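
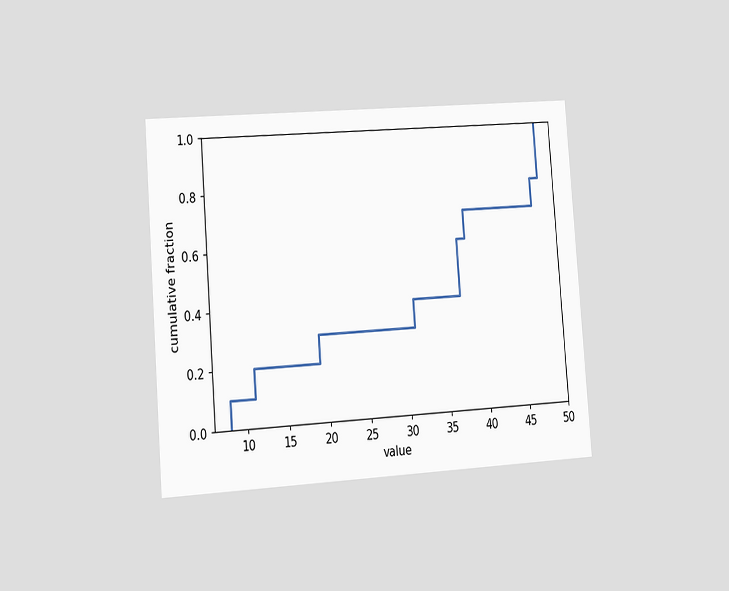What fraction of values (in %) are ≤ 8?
The chart is tilted about 4° counter-clockwise and viewed slightly from the left. At x=8 the ECDF step is at 10%.

10%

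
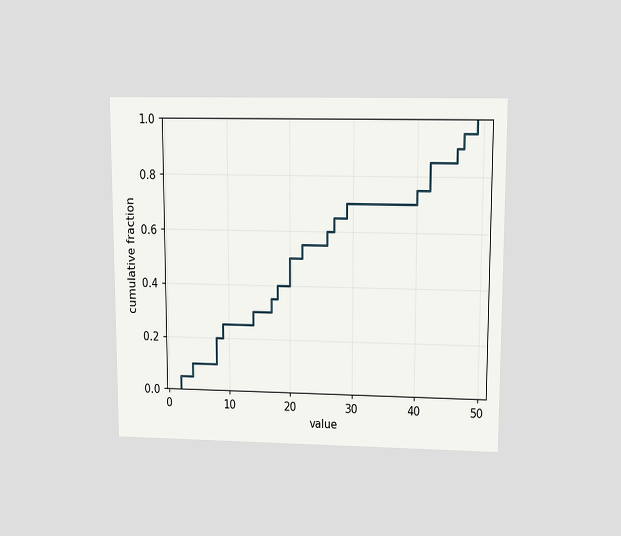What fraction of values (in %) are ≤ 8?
The chart is viewed slightly from above. At x=8 the ECDF step is at 20%.

20%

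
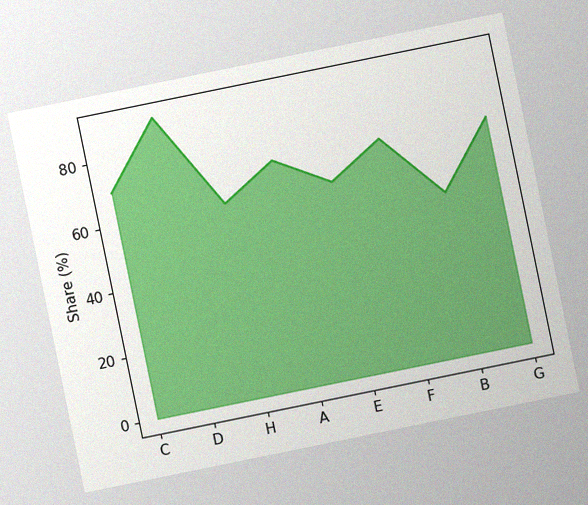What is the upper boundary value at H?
60%

The chart is tilted about 12° counter-clockwise, with some photo noise. At H the upper boundary is at 60%.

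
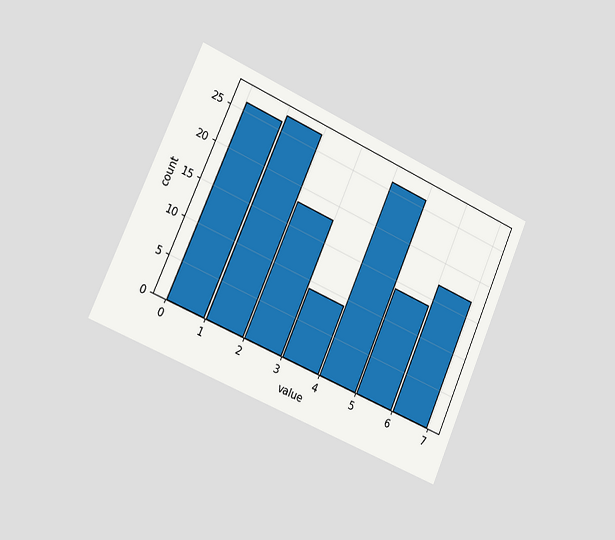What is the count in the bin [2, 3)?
18

The chart is tilted about 24° clockwise and viewed slightly from the left. The [2, 3) bin has height 18.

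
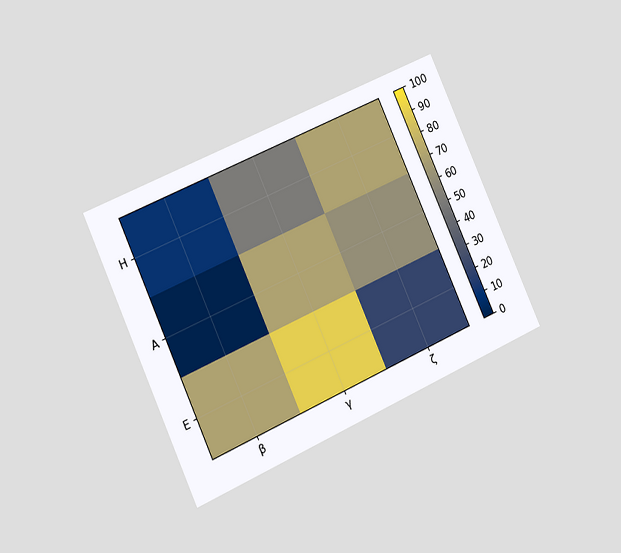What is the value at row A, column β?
0

The chart is tilted about 24° counter-clockwise and viewed slightly from the left. Matching cell (A, β) against the colorbar gives 0.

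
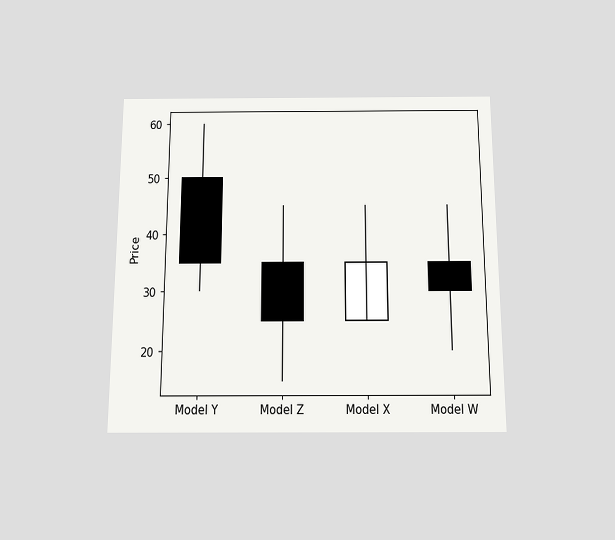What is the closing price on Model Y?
35

The chart is viewed slightly from below. The Model Y candle closes at 35.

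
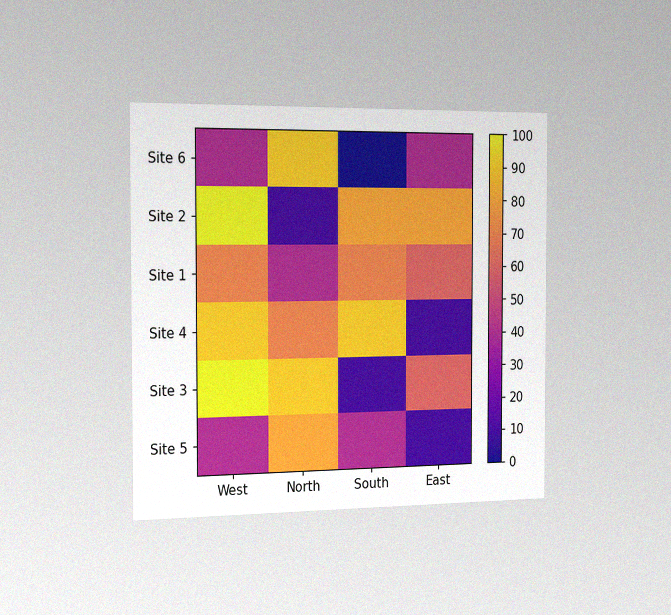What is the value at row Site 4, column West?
90

The chart is viewed slightly from the left, with some photo noise. Matching cell (Site 4, West) against the colorbar gives 90.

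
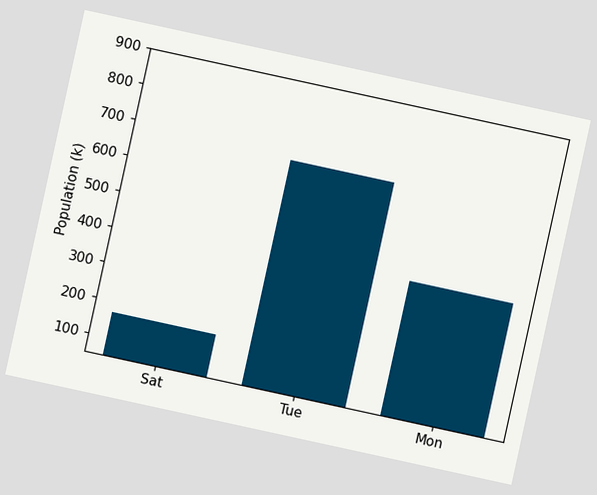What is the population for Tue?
680k

The chart is tilted about 12° clockwise. Reading along the chart's y-axis, the Tue bar reaches 680k.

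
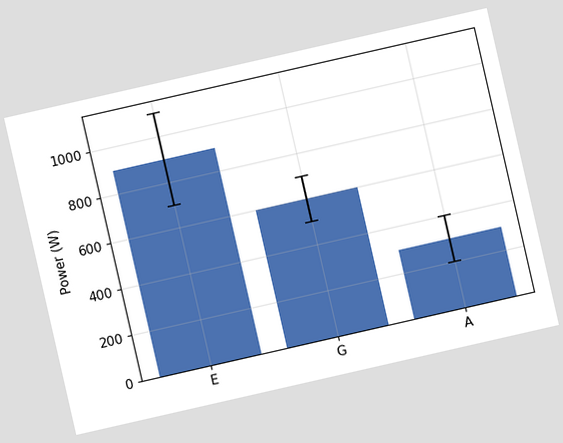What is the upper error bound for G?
700W

The chart is tilted about 13° counter-clockwise. The G bar's upper whisker reaches 700W.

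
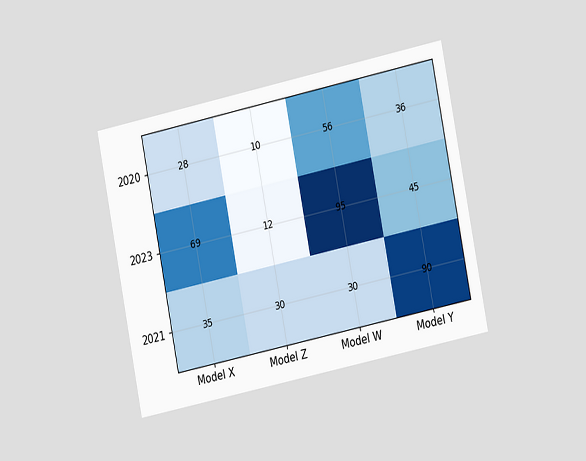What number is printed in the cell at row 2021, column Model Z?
The chart is tilted about 11° counter-clockwise and viewed slightly from the right. The (2021, Model Z) cell reads 30.

30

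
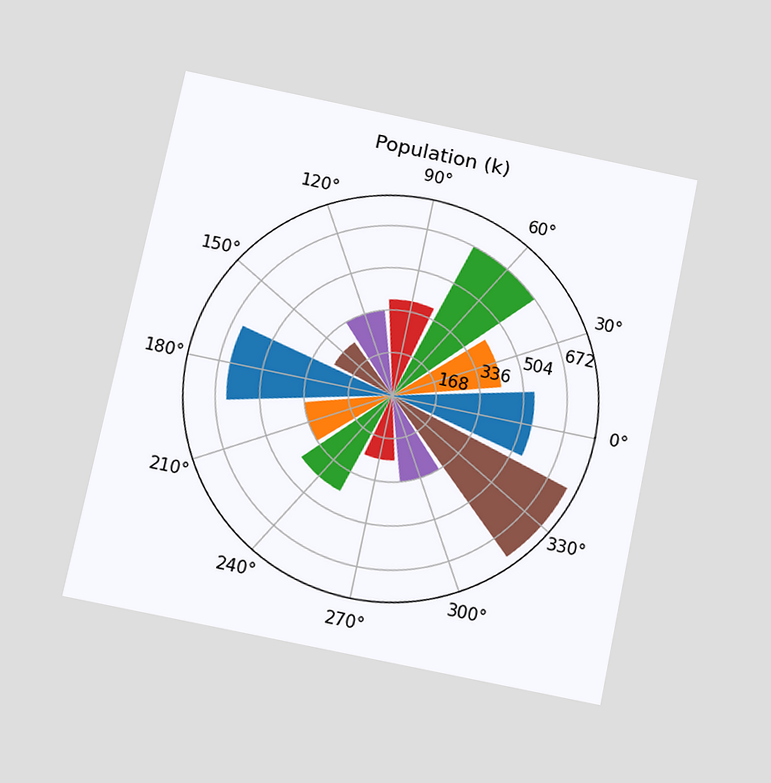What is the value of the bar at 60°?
672k

The chart is tilted about 12° clockwise and viewed slightly from below. The bar at 60° reaches 672k on the radial axis.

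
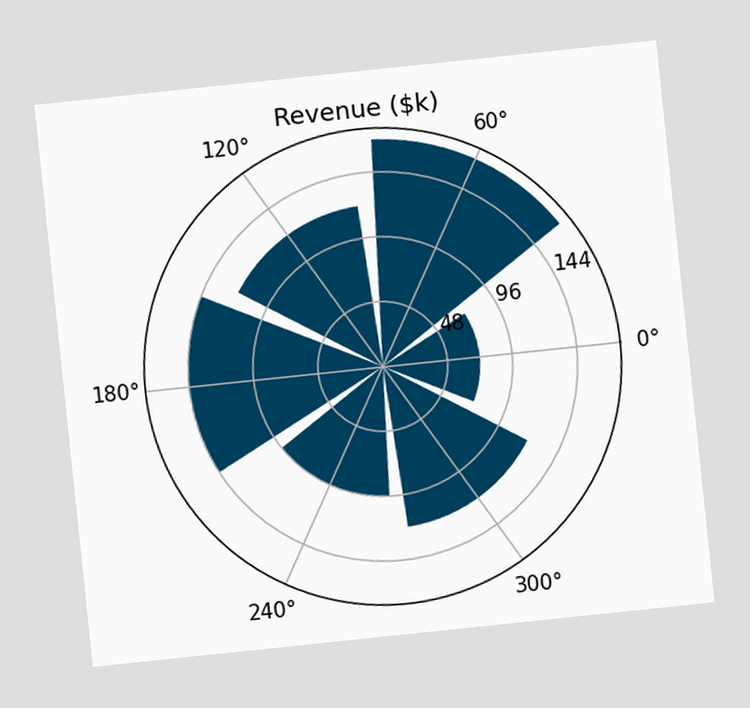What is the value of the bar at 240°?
The chart is tilted about 6° counter-clockwise. The bar at 240° reaches $96k on the radial axis.

$96k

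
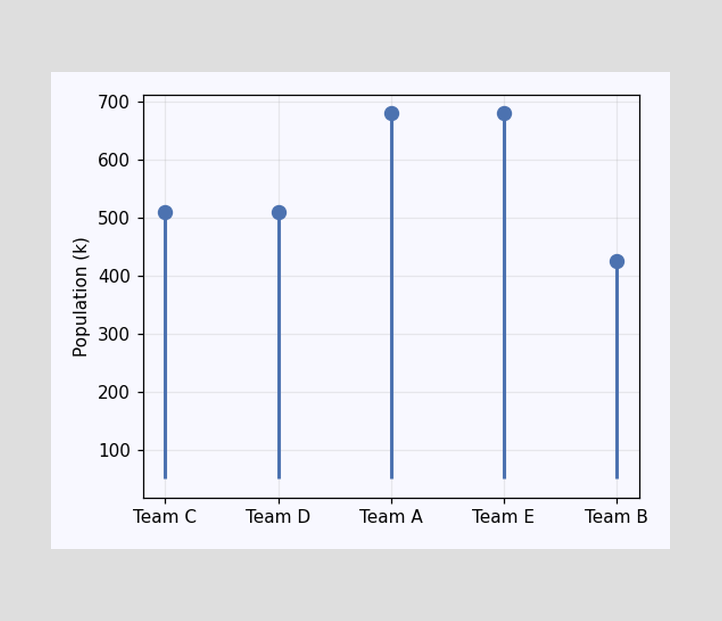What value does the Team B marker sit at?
The Team B marker sits at 425k.

425k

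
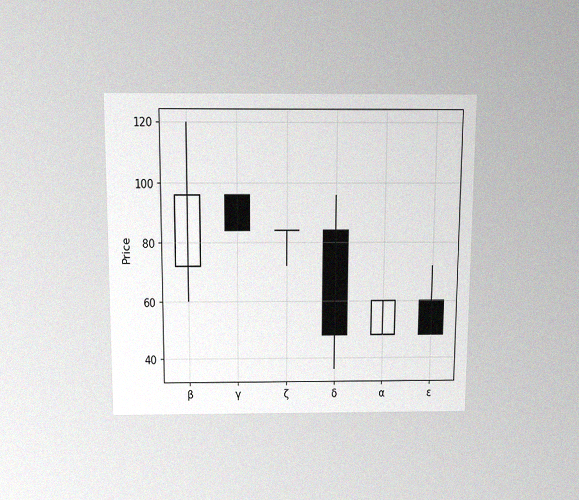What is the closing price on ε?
The chart is viewed slightly from above, with some photo noise. The ε candle closes at 48.

48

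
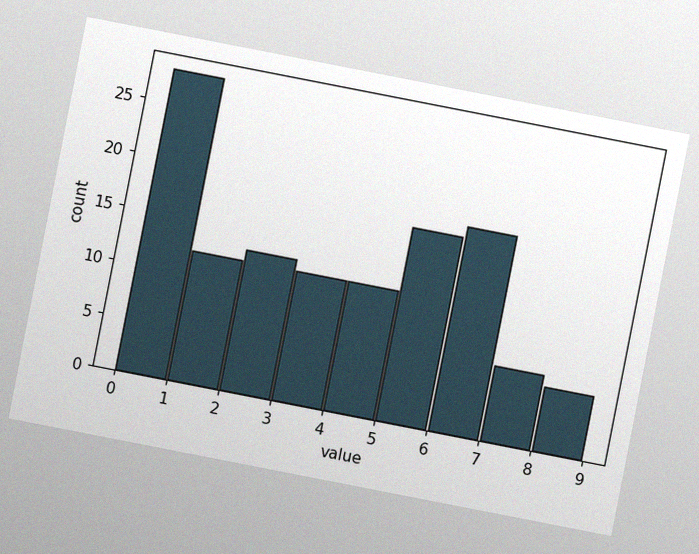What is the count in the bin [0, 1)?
The chart is tilted about 11° clockwise, with some photo noise. The [0, 1) bin has height 28.

28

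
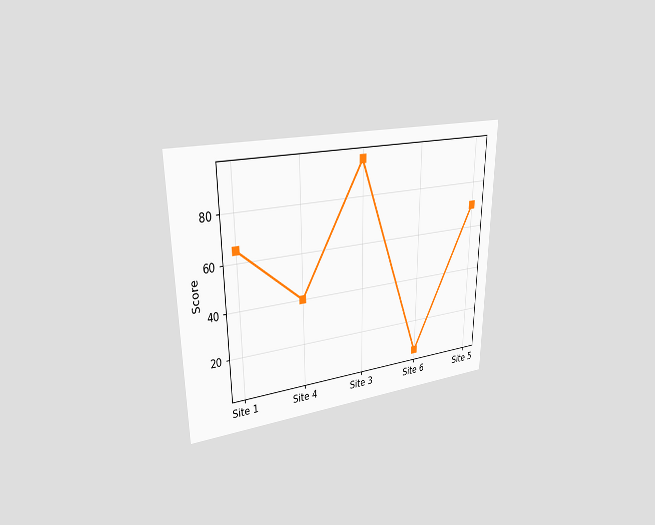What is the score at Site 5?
The chart is viewed at a slight angle. At Site 5, the line is at 70.

70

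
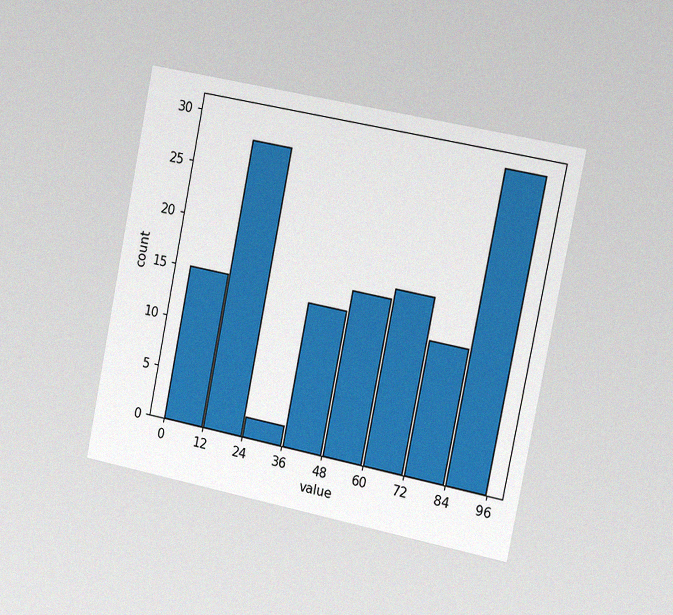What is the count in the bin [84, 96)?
The chart is tilted about 11° clockwise and viewed slightly from the right, with some photo noise. The [84, 96) bin has height 30.

30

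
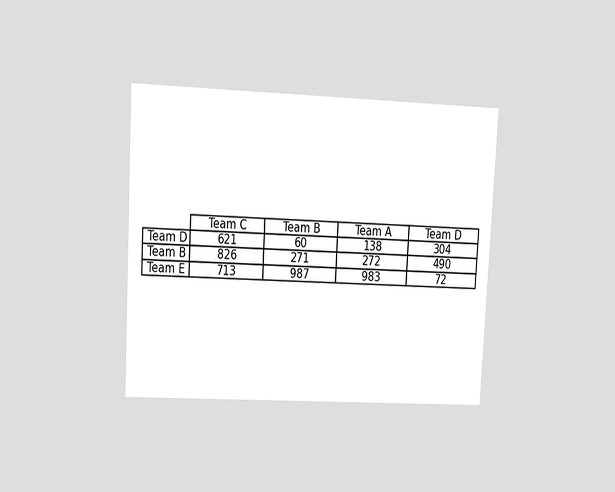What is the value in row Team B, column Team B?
271

The chart is tilted about 3° clockwise and viewed at a slight angle. The (Team B, Team B) cell reads 271.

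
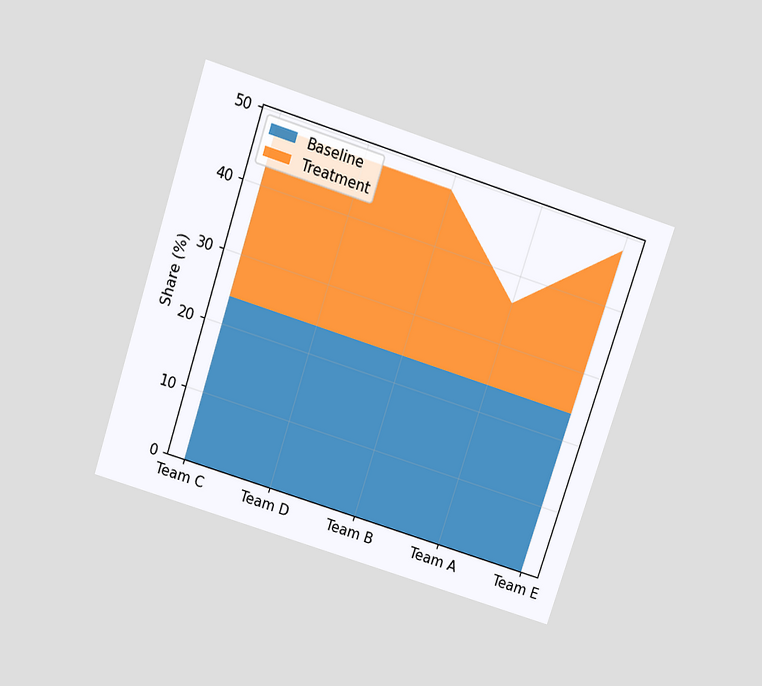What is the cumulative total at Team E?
48%

The chart is tilted about 18° clockwise and viewed slightly from above. The stacked total at Team E reaches 48%.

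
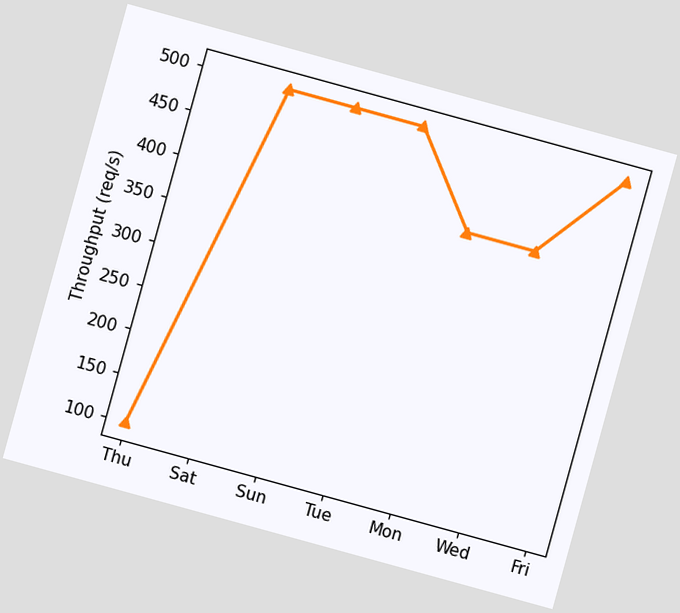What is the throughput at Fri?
500req/s

The chart is tilted about 15° clockwise. At Fri, the line is at 500req/s.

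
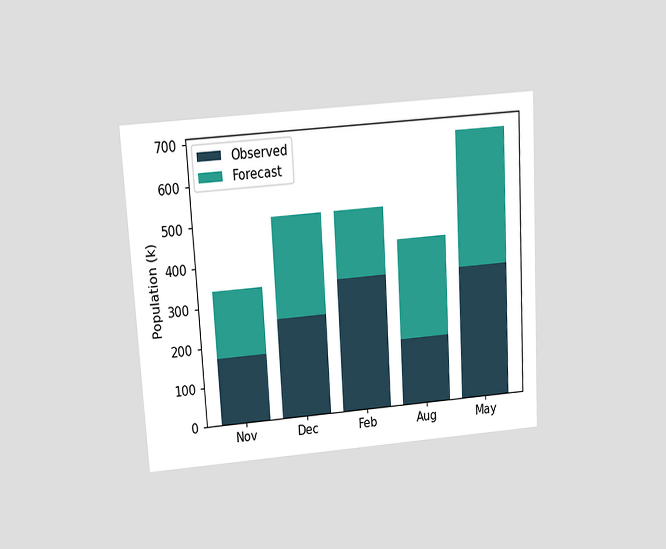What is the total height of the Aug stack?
425k

The chart is tilted about 3° counter-clockwise and viewed slightly from above. The Aug stack's top reaches 425k on the y-axis.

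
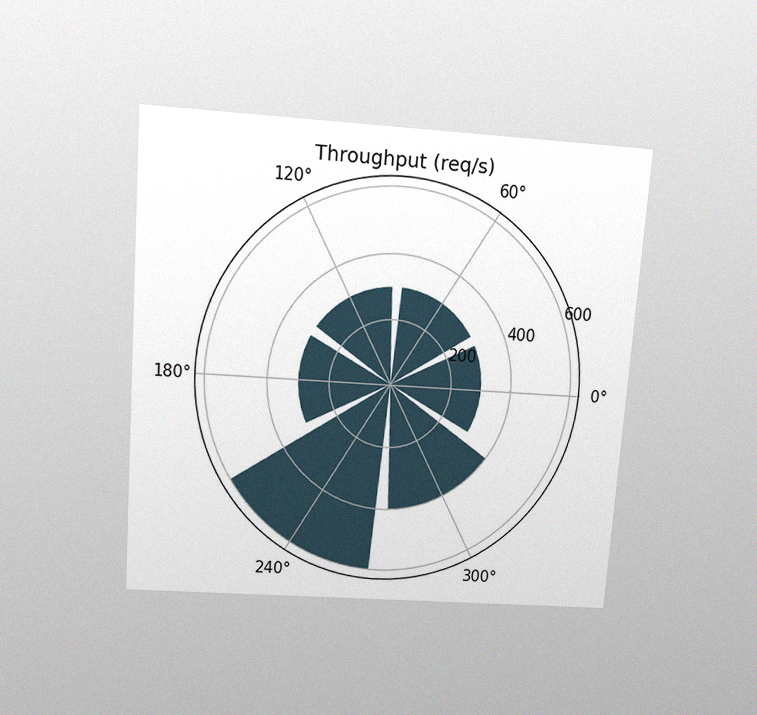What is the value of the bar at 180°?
300req/s

The chart is tilted about 4° clockwise and viewed slightly from above, with some photo noise. The bar at 180° reaches 300req/s on the radial axis.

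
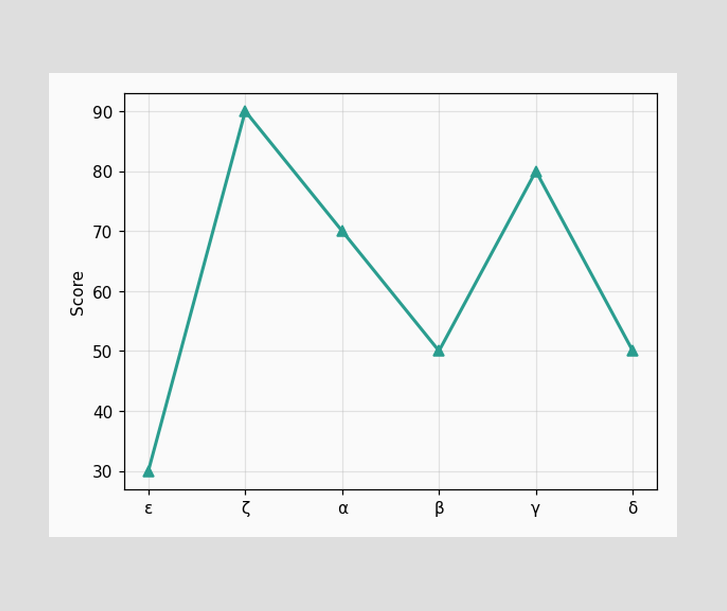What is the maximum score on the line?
90

The highest point is at ζ, and reading across to the y-axis gives 90.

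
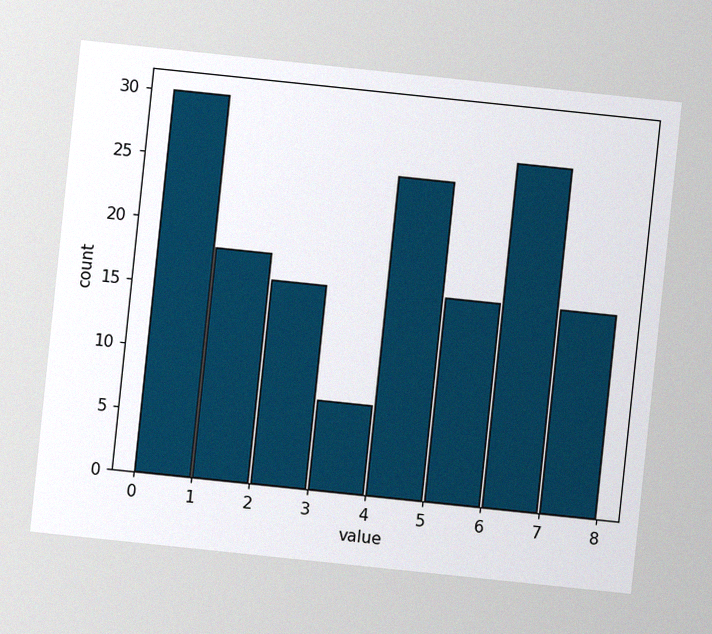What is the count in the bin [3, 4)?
The chart is tilted about 6° clockwise, with some photo noise. The [3, 4) bin has height 7.

7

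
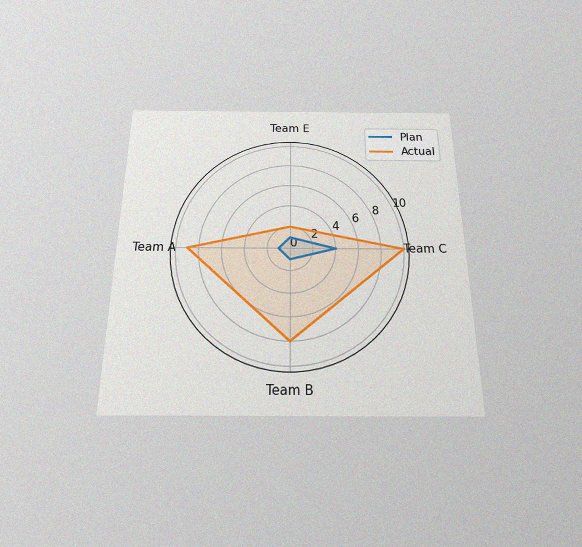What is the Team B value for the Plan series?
1

The chart is viewed slightly from below, with some photo noise. On the Team B axis, Plan reaches 1.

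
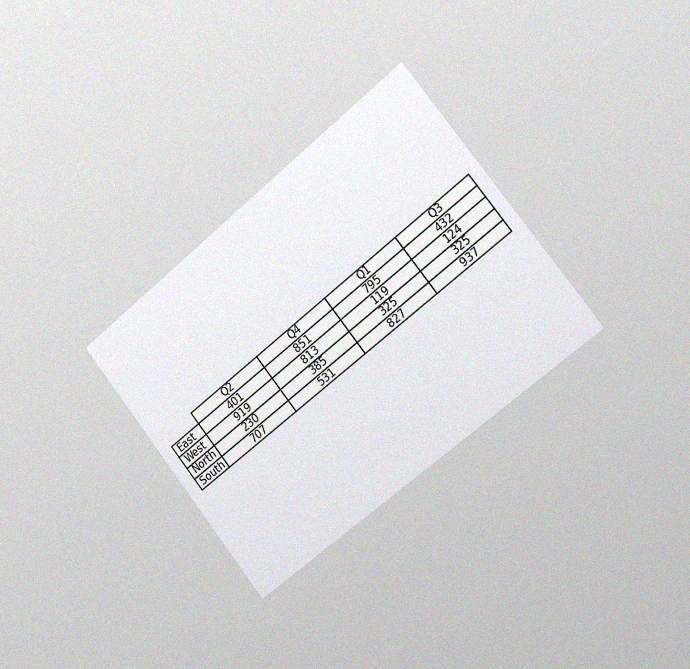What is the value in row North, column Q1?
325

The chart is tilted about 39° counter-clockwise and viewed slightly from the right, with some photo noise. The (North, Q1) cell reads 325.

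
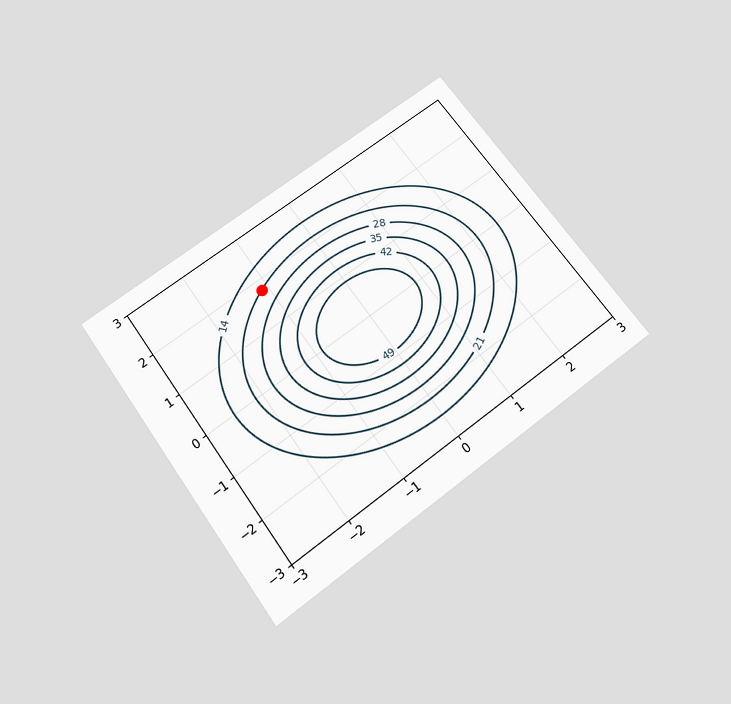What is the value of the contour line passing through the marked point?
The chart is tilted about 36° counter-clockwise and viewed slightly from below. The marked point sits on the contour labelled 21.

21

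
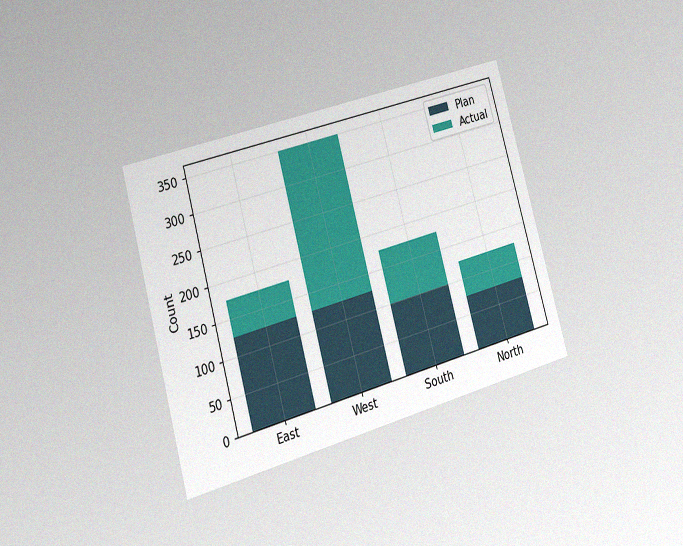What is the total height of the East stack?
The chart is tilted about 15° counter-clockwise and viewed at a slight angle, with some photo noise. The East stack's top reaches 175 on the y-axis.

175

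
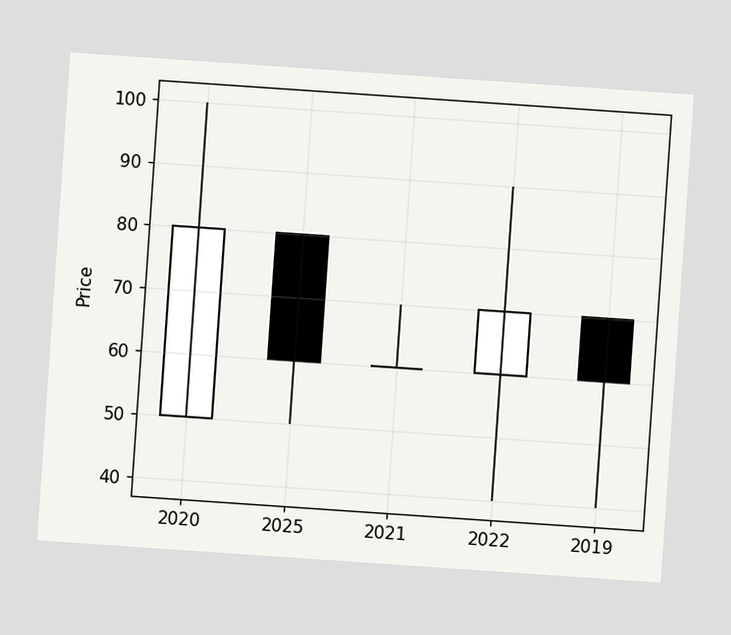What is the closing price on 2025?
The chart is tilted about 4° clockwise. The 2025 candle closes at 60.

60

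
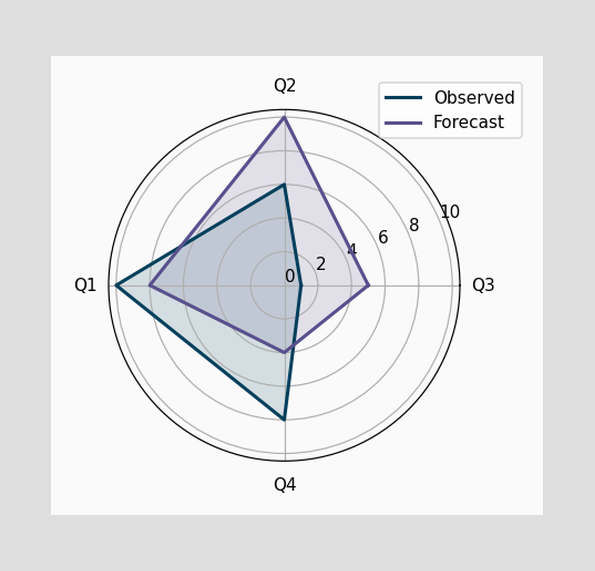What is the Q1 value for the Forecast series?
8

On the Q1 axis, Forecast reaches 8.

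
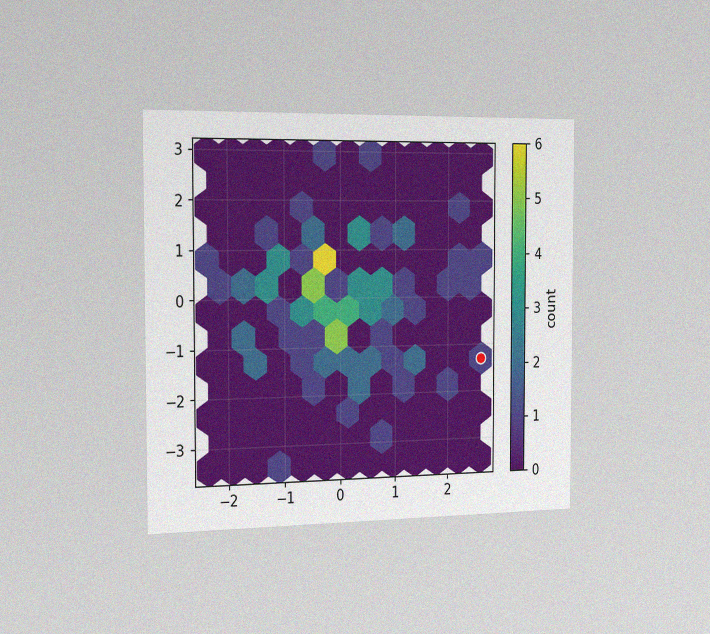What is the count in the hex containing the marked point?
The chart is viewed slightly from the left, with some photo noise. The marked hex reads 1 on the colorbar.

1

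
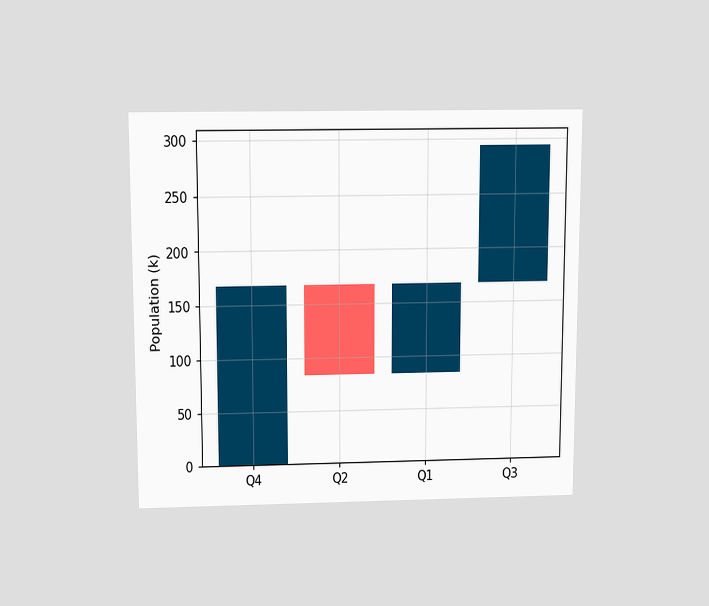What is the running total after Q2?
The chart is viewed slightly from above. After Q2 the running total reaches 84k.

84k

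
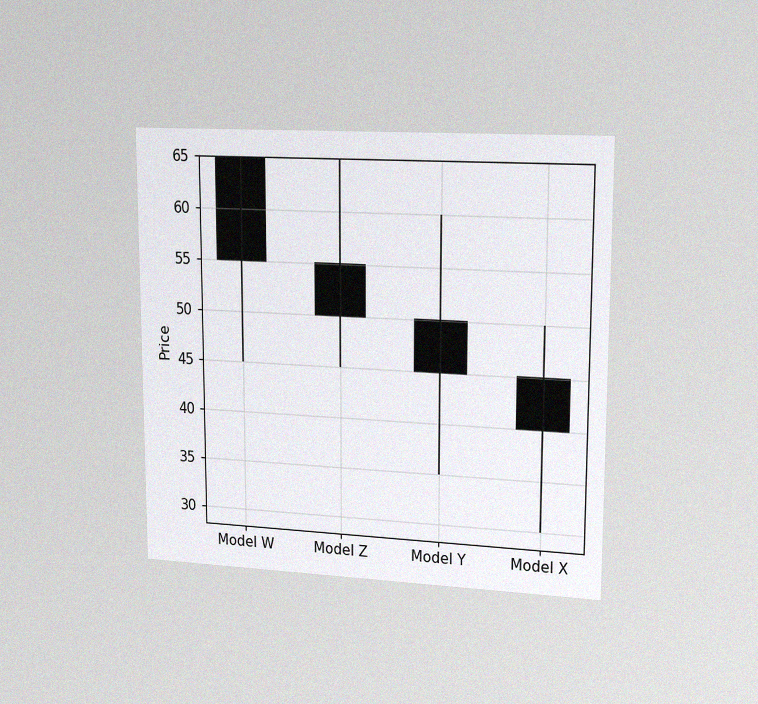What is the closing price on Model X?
The chart is viewed slightly from the right, with some photo noise. The Model X candle closes at 40.

40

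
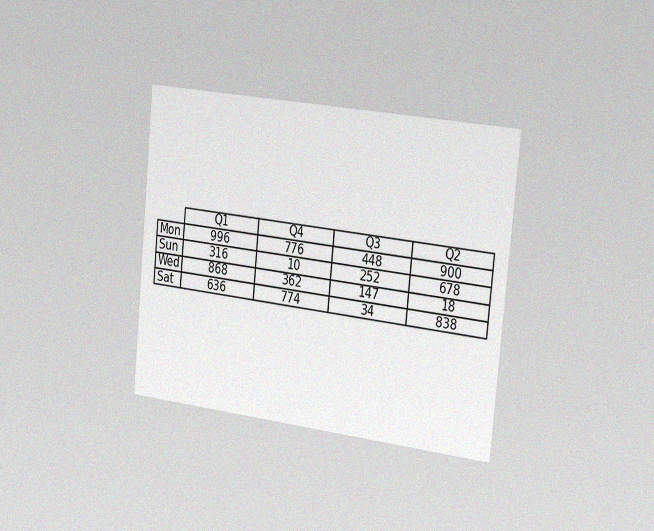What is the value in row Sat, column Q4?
774

The chart is tilted about 6° clockwise and viewed slightly from the right, with some photo noise. The (Sat, Q4) cell reads 774.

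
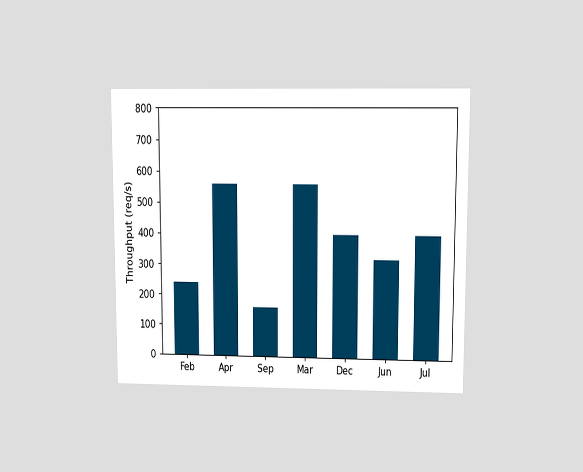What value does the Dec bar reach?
400req/s

The chart is viewed at a slight angle. Reading along the chart's y-axis, the Dec bar reaches 400req/s.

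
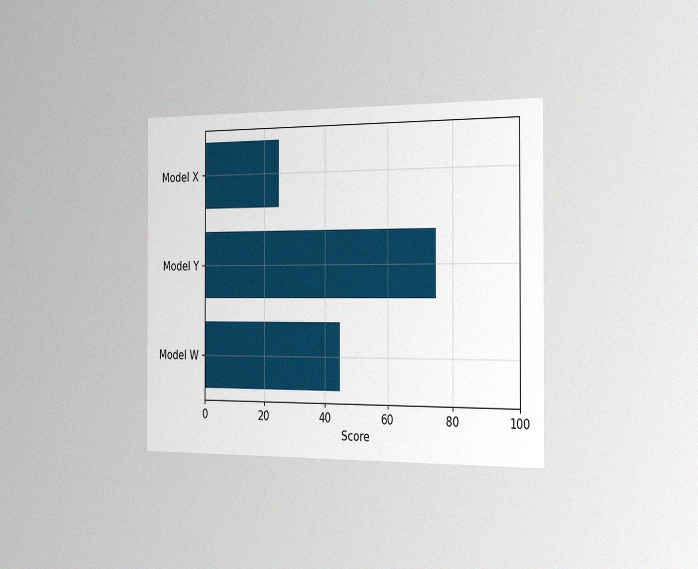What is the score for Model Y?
The chart is viewed slightly from the right, with some photo noise. Reading along the chart's x-axis, the Model Y bar reaches 75.

75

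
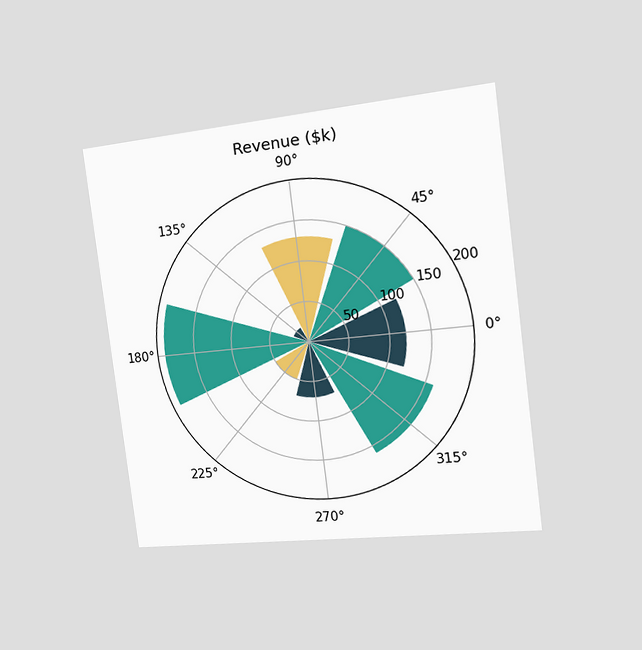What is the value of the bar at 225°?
$50k

The chart is tilted about 7° counter-clockwise and viewed slightly from the right. The bar at 225° reaches $50k on the radial axis.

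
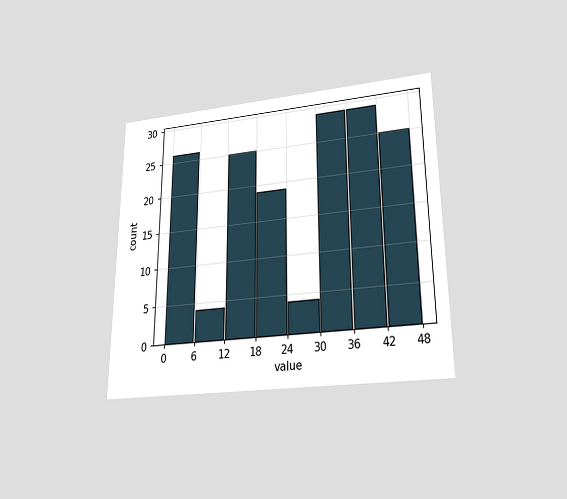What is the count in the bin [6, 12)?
4

The chart is viewed slightly from below. The [6, 12) bin has height 4.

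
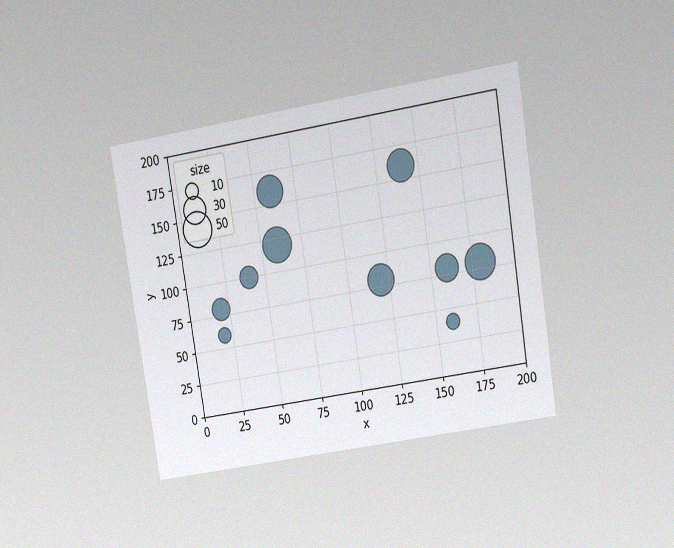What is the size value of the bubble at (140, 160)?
The chart is tilted about 9° counter-clockwise and viewed at a slight angle, with some photo noise. Matching the bubble at (140, 160) against the size legend gives 40.

40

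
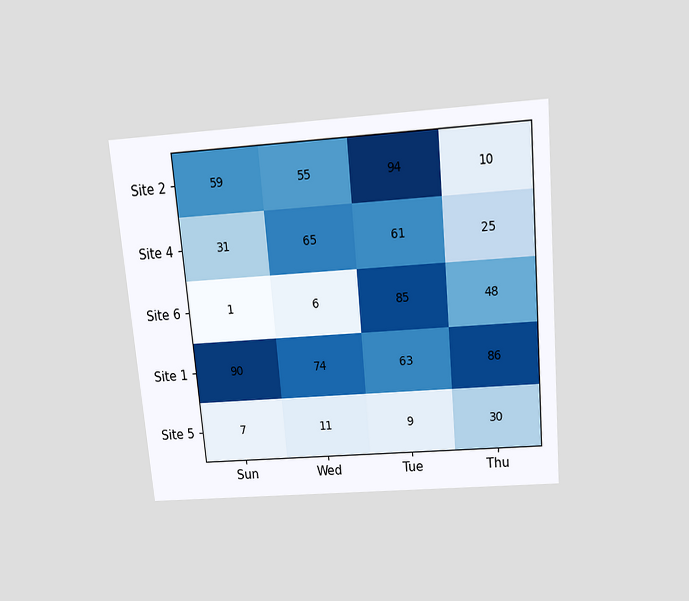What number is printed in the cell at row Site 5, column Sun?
7

The chart is tilted about 5° counter-clockwise and viewed slightly from above. The (Site 5, Sun) cell reads 7.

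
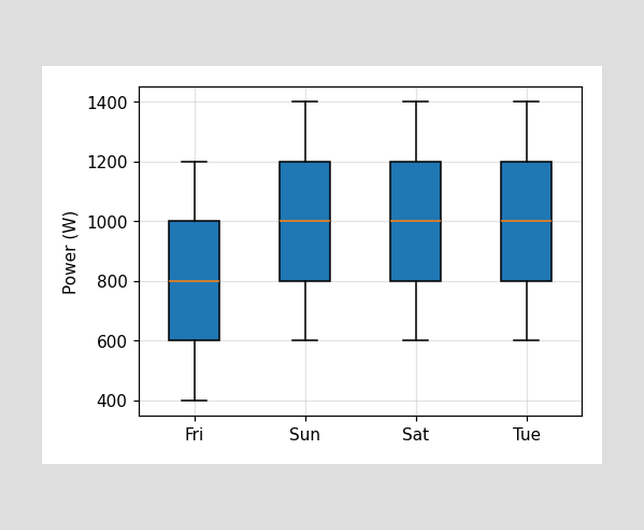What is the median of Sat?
The median line in the Sat box sits at 1000W.

1000W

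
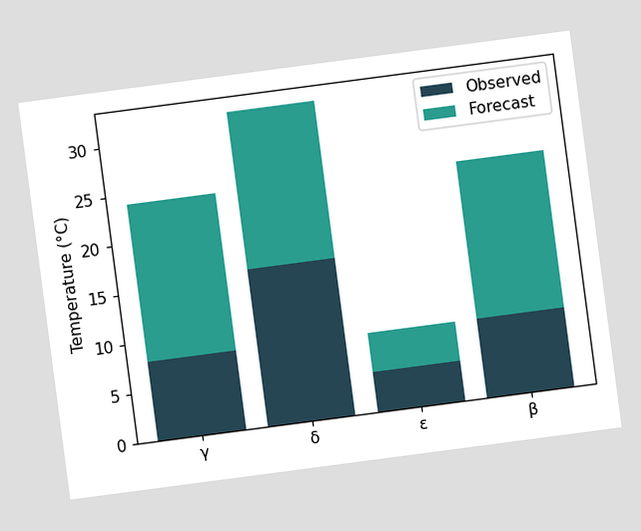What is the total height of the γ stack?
24°C

The chart is tilted about 7° counter-clockwise. The γ stack's top reaches 24°C on the y-axis.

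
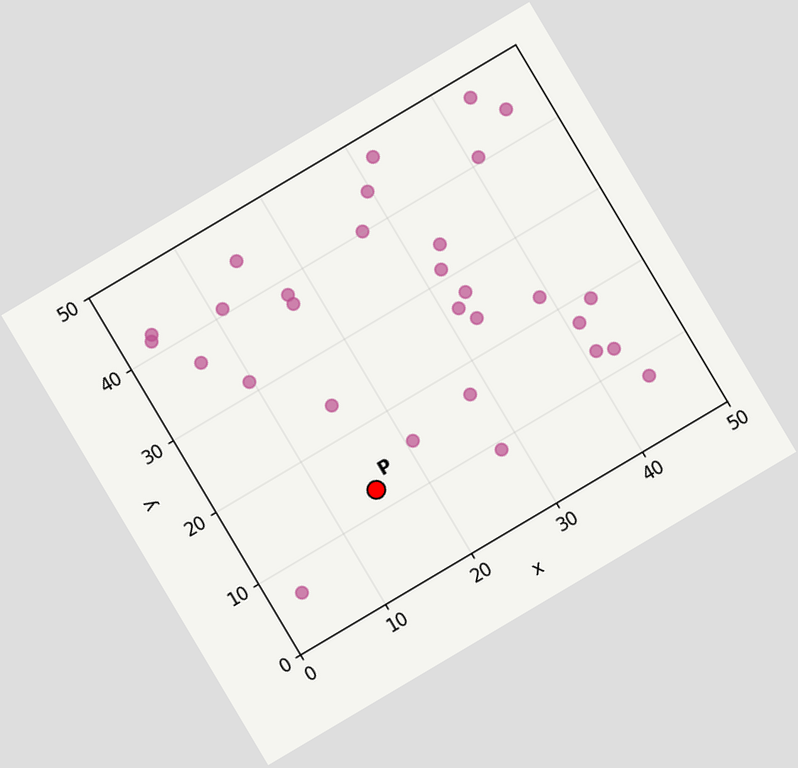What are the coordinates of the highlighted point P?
(15, 12.5)

The chart is tilted about 31° counter-clockwise. Following the gridlines from P to each axis, P sits at (15, 12.5).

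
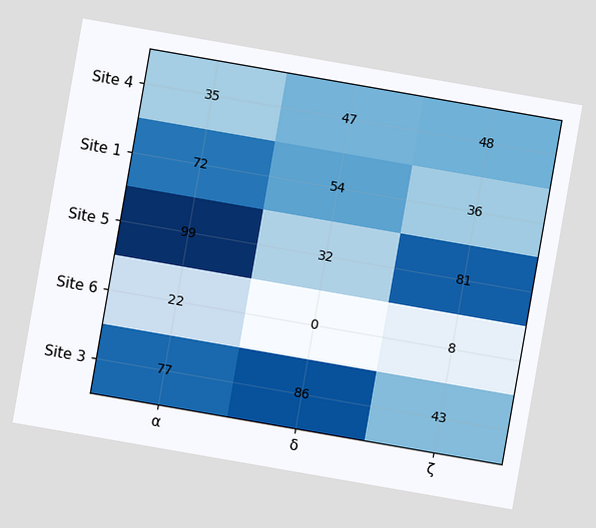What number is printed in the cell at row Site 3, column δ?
The chart is tilted about 10° clockwise. The (Site 3, δ) cell reads 86.

86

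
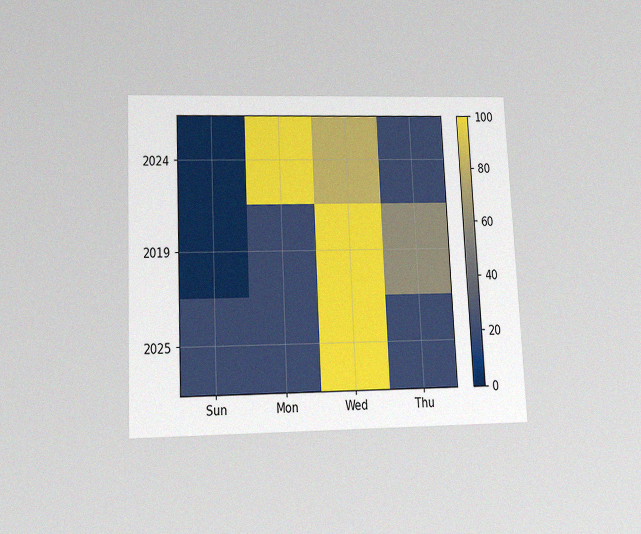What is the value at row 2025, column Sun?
The chart is tilted about 3° counter-clockwise and viewed slightly from below, with some photo noise. Matching cell (2025, Sun) against the colorbar gives 20.

20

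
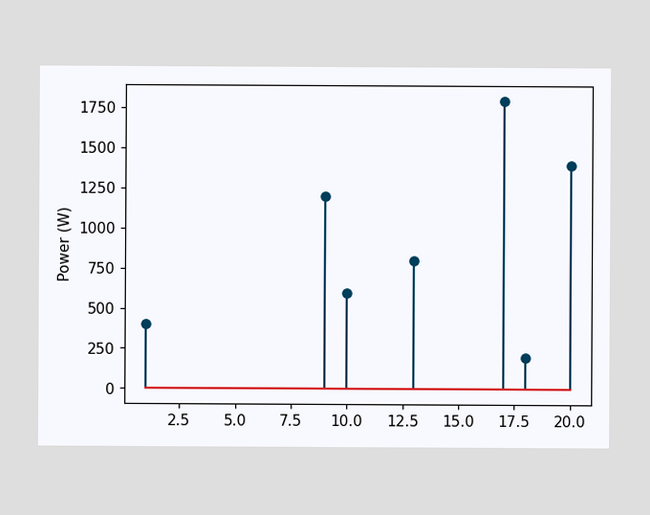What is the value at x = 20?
1400W

The stem at x=20 reaches 1400W.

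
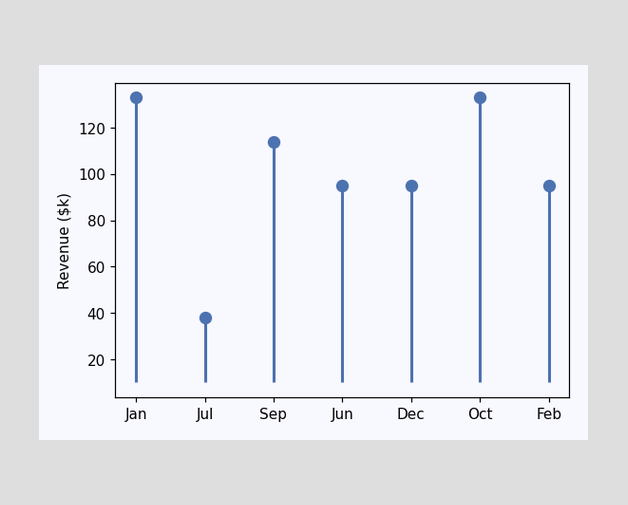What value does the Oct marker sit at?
The Oct marker sits at $133k.

$133k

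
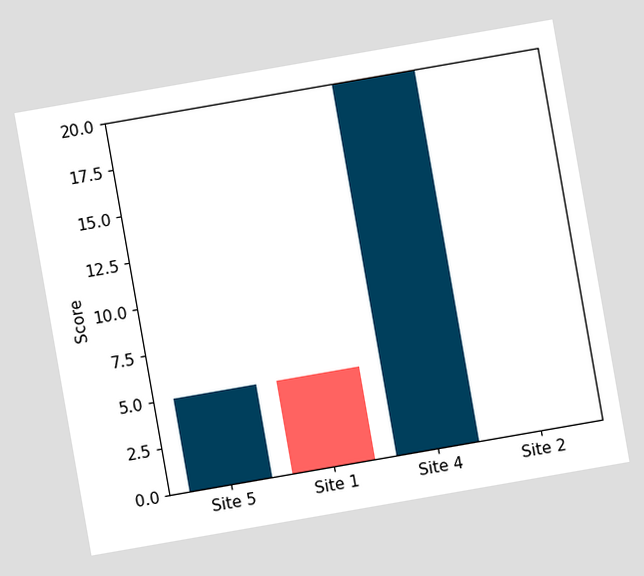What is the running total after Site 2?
The chart is tilted about 10° counter-clockwise. After Site 2 the running total reaches 20.

20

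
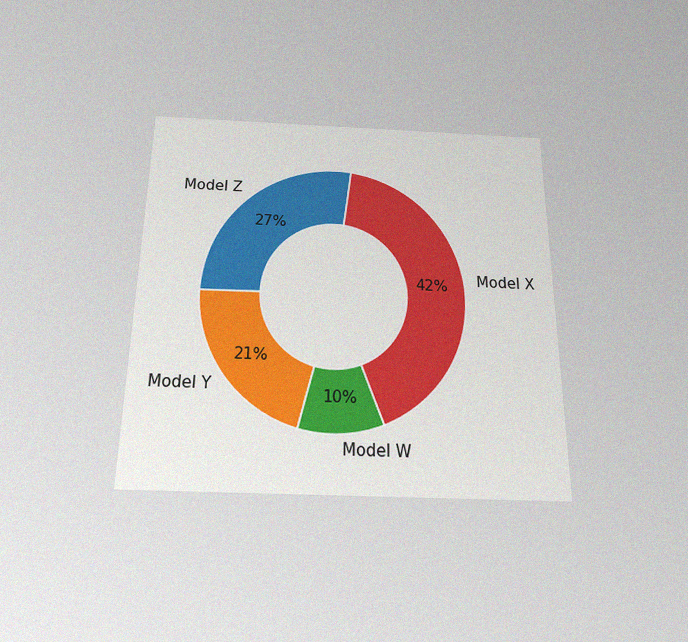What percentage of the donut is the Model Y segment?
21%

The chart is viewed slightly from below, with some photo noise. The Model Y segment takes up 21% of the ring.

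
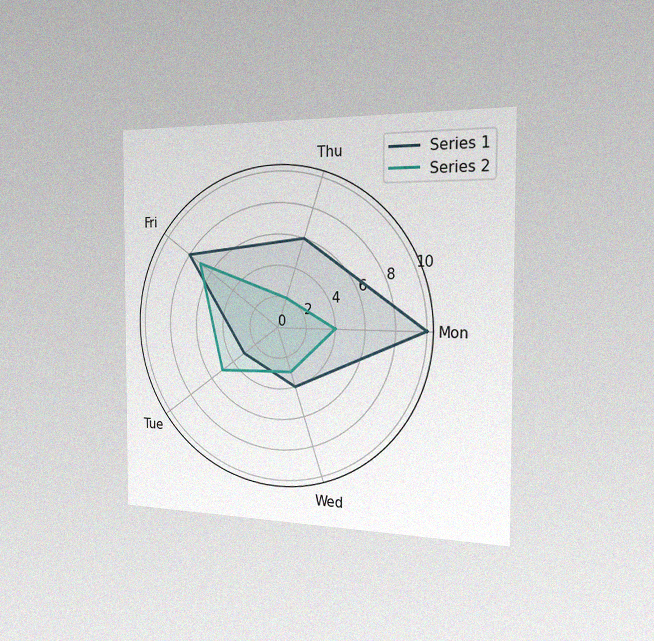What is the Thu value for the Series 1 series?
6

The chart is viewed slightly from the right, with some photo noise. On the Thu axis, Series 1 reaches 6.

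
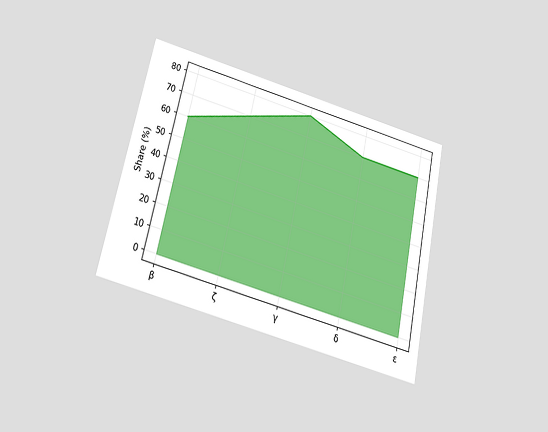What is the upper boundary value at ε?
70%

The chart is tilted about 12° clockwise and viewed slightly from below. At ε the upper boundary is at 70%.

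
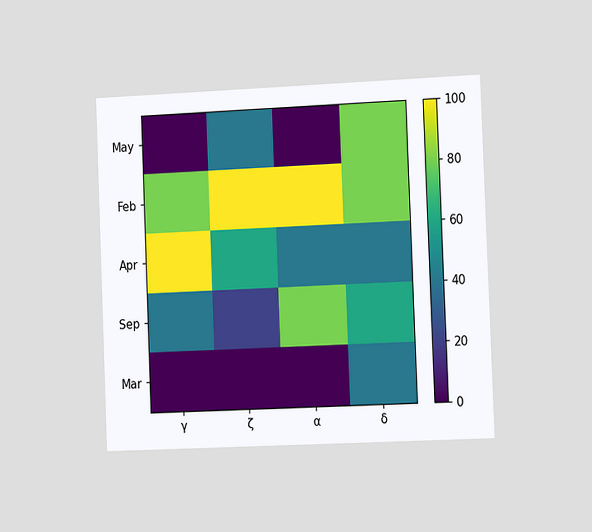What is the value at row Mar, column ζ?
0

The chart is tilted about 2° counter-clockwise and viewed slightly from the right. Matching cell (Mar, ζ) against the colorbar gives 0.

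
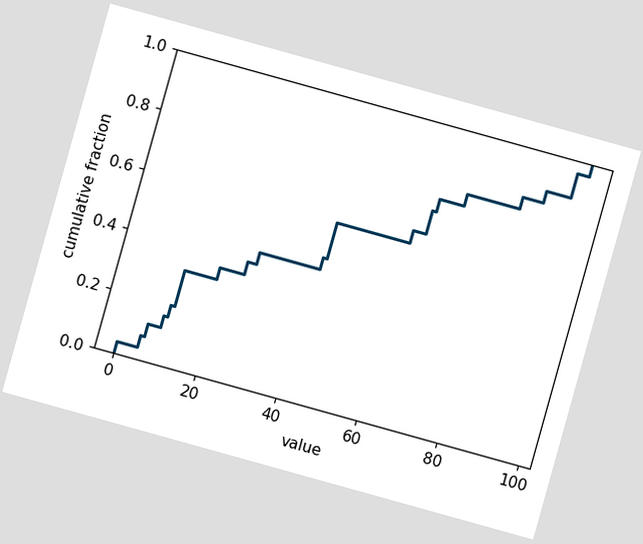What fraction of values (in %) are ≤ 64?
72%

The chart is tilted about 16° clockwise. At x=64 the ECDF step is at 72%.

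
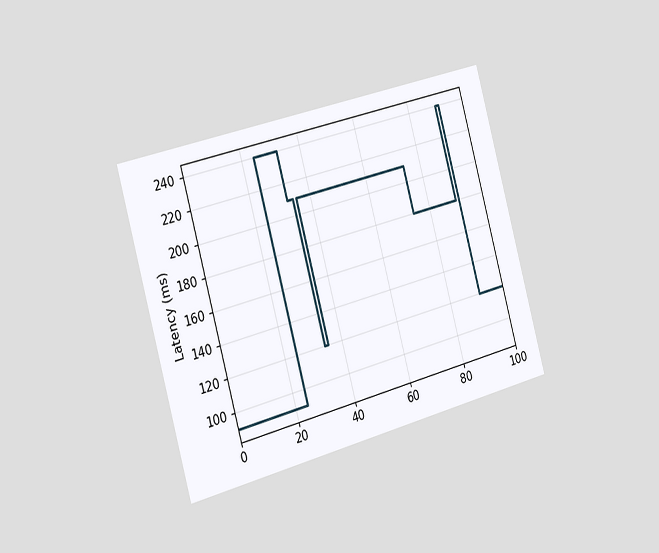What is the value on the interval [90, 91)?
The chart is tilted about 15° counter-clockwise and viewed slightly from the left. On [90, 91) the step sits at 240ms.

240ms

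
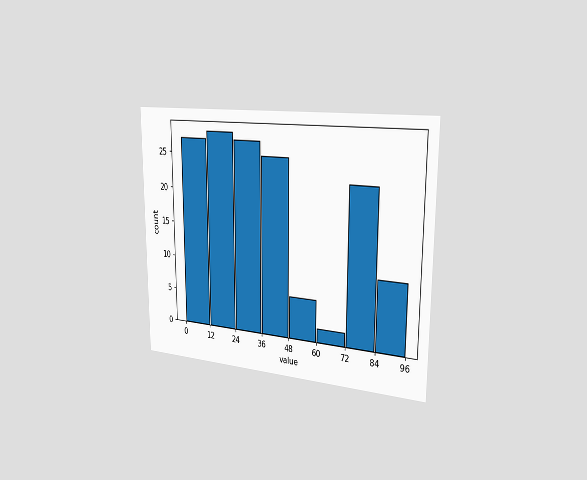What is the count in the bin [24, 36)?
The chart is viewed slightly from the right. The [24, 36) bin has height 27.

27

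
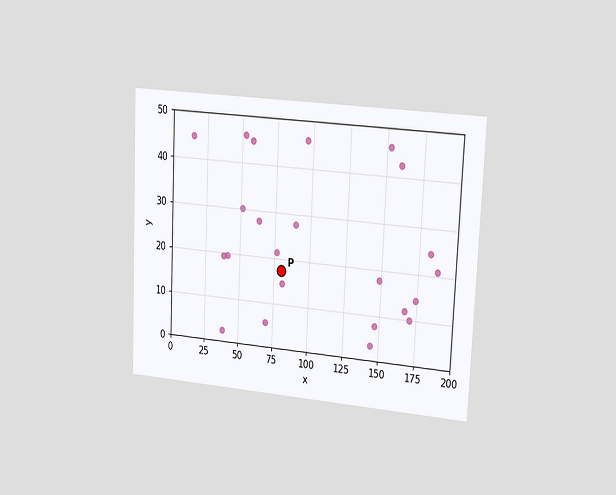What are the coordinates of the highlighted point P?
The chart is tilted about 3° clockwise and viewed slightly from the right. Following the gridlines from P to each axis, P sits at (80, 17.5).

(80, 17.5)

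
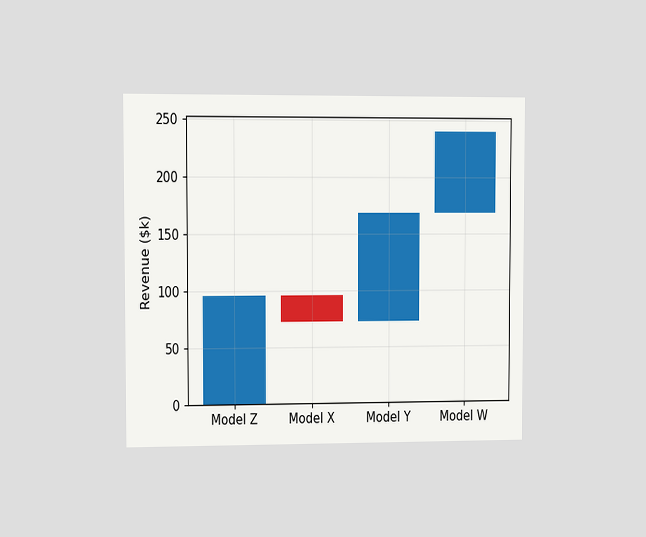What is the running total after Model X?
$72k

The chart is viewed slightly from the left. After Model X the running total reaches $72k.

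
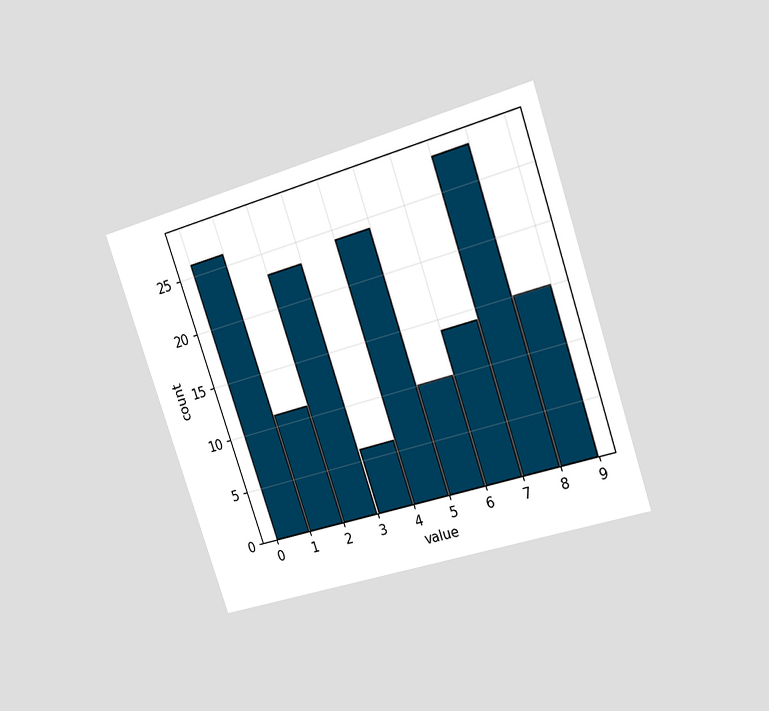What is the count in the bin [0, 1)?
26

The chart is tilted about 19° counter-clockwise and viewed slightly from the right. The [0, 1) bin has height 26.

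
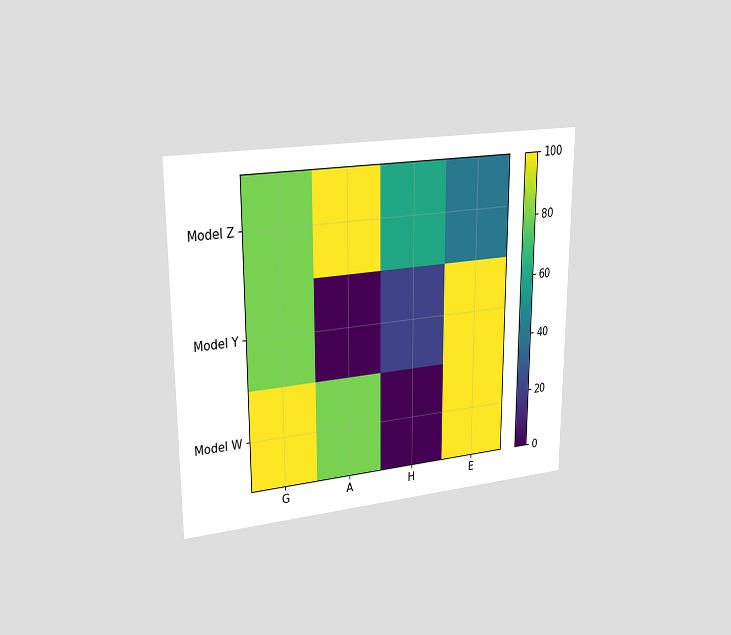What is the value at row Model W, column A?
The chart is viewed slightly from the left. Matching cell (Model W, A) against the colorbar gives 80.

80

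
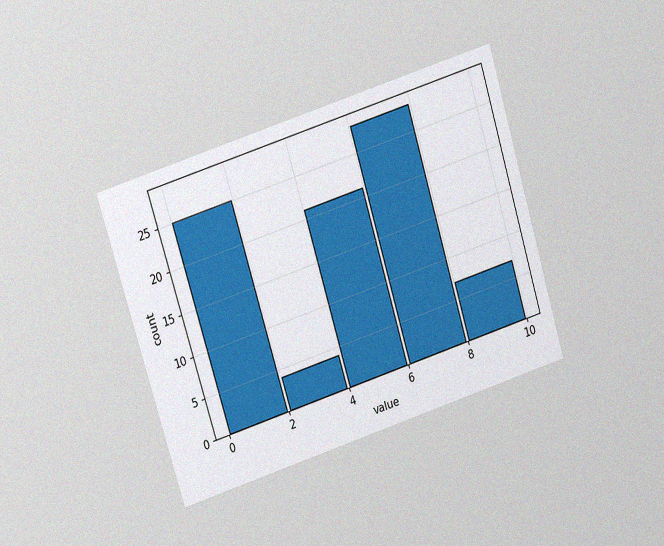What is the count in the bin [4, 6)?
The chart is tilted about 17° counter-clockwise and viewed at a slight angle, with some photo noise. The [4, 6) bin has height 21.

21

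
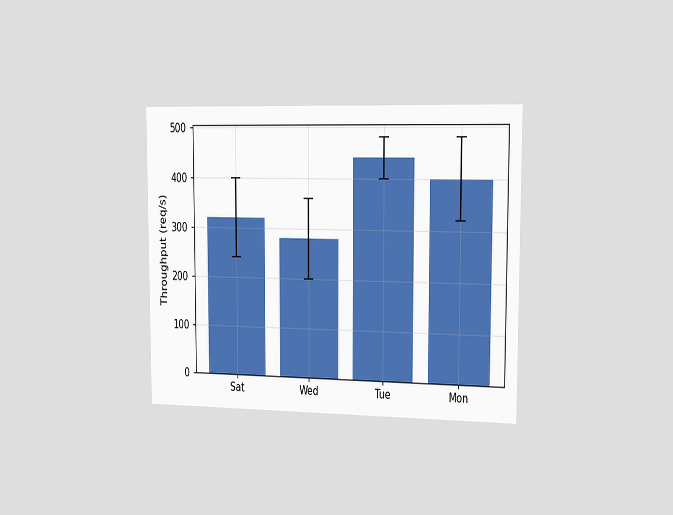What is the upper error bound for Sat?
The chart is viewed slightly from the right. The Sat bar's upper whisker reaches 400req/s.

400req/s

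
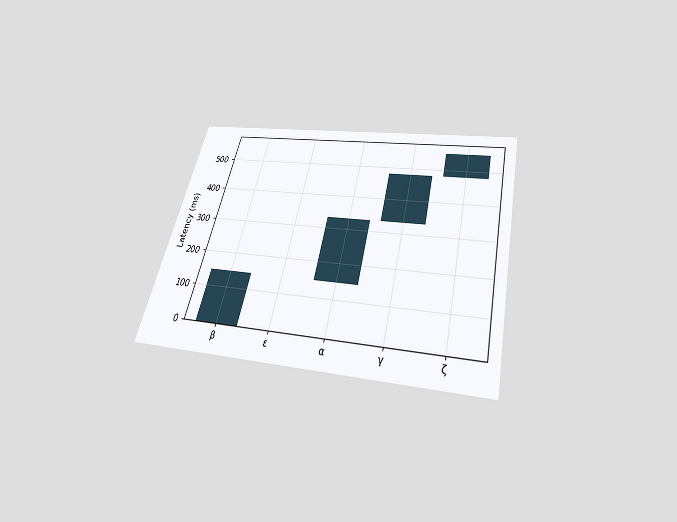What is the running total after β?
The chart is tilted about 14° clockwise and viewed slightly from below. After β the running total reaches 148ms.

148ms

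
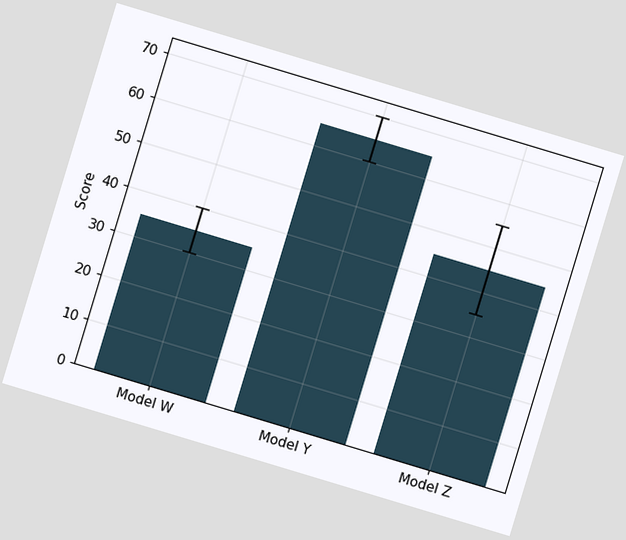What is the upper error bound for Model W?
40

The chart is tilted about 17° clockwise. The Model W bar's upper whisker reaches 40.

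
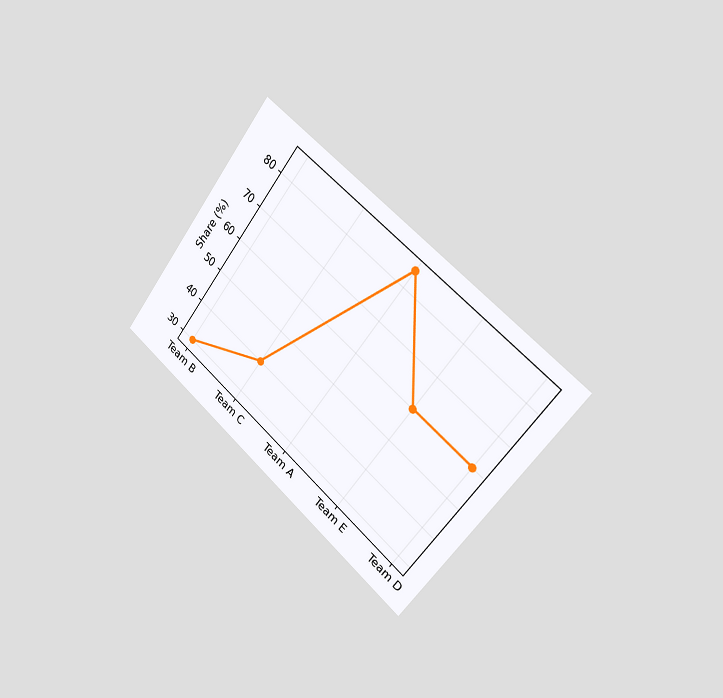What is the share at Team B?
The chart is tilted about 38° clockwise and viewed slightly from the right. At Team B, the line is at 30%.

30%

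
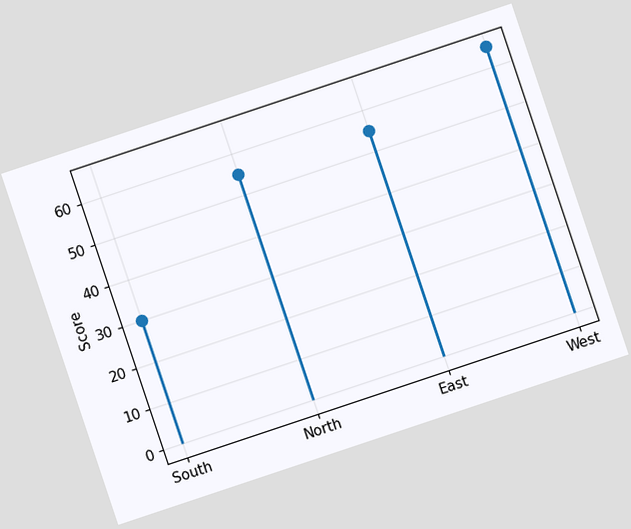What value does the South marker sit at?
The chart is tilted about 18° counter-clockwise. The South marker sits at 30.

30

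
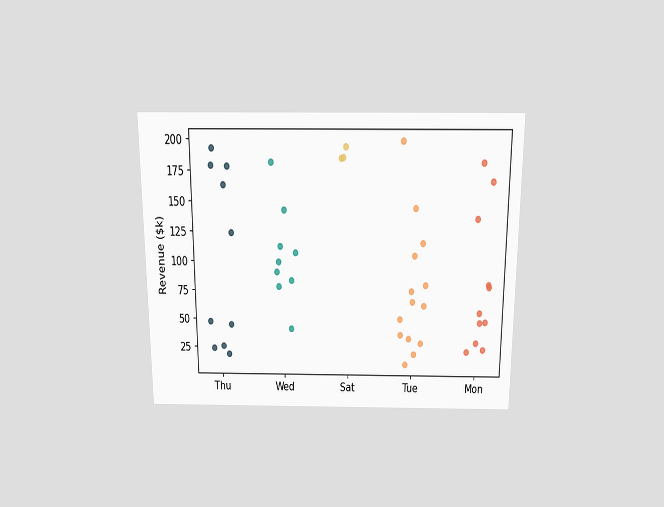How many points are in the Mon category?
The chart is viewed slightly from above. Counting the markers in the Mon column gives 11.

11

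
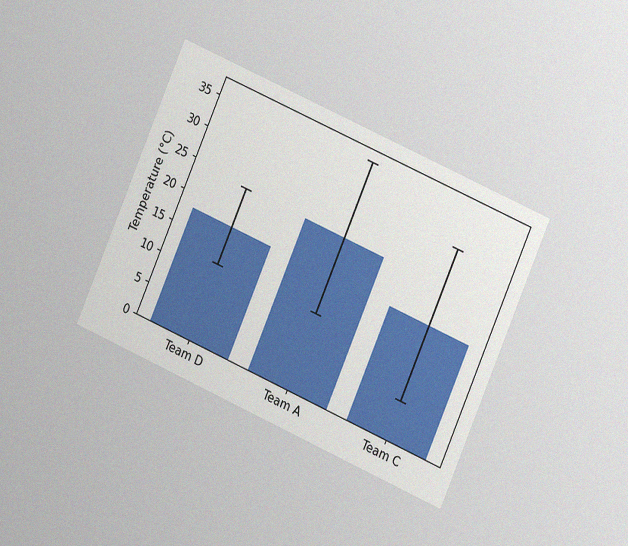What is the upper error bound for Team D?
The chart is tilted about 24° clockwise and viewed at a slight angle, with some photo noise. The Team D bar's upper whisker reaches 24°C.

24°C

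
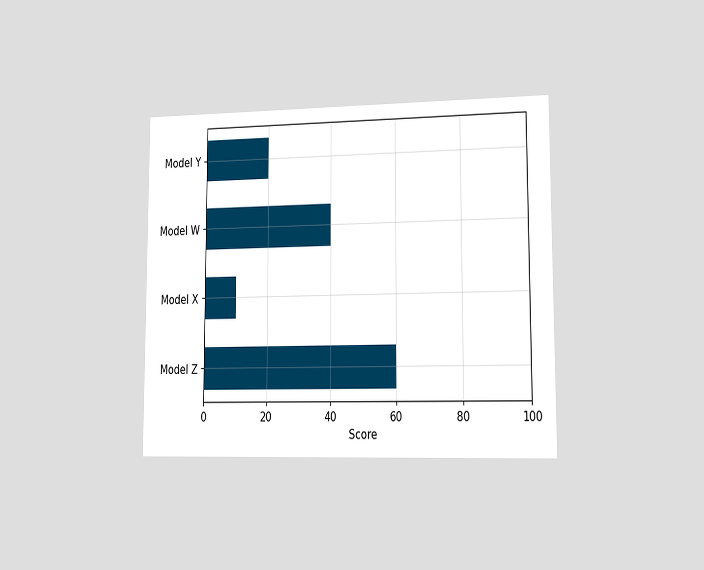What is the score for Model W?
40

The chart is viewed slightly from the right. Reading along the chart's x-axis, the Model W bar reaches 40.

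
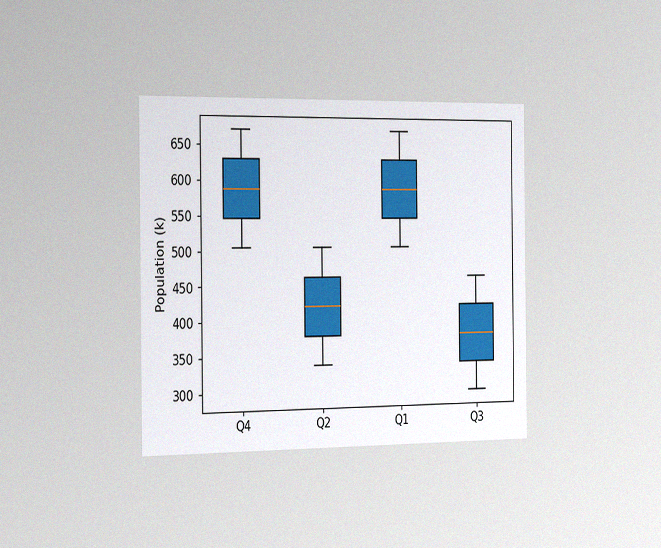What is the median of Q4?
588k

The chart is viewed slightly from the left, with some photo noise. The median line in the Q4 box sits at 588k.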